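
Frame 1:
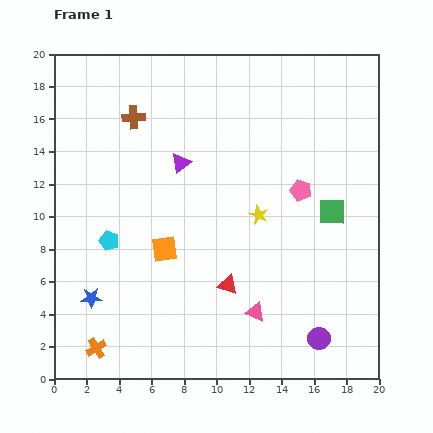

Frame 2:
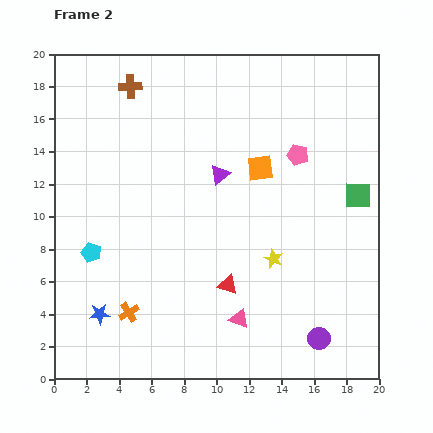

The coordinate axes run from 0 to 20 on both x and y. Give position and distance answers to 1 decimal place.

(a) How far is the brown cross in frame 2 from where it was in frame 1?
1.9

The brown cross moved from (4.9, 16.1) to (4.7, 18.0), a distance of √(0.2² + 1.9²) ≈ 1.9.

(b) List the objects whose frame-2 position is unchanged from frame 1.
the purple circle, the red triangle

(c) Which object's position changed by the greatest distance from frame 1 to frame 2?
the orange square

(moved 7.7; next 3.0)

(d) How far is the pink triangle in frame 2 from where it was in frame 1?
1.1

The pink triangle moved from (12.4, 4.1) to (11.4, 3.7), a distance of √(1.0² + 0.4²) ≈ 1.1.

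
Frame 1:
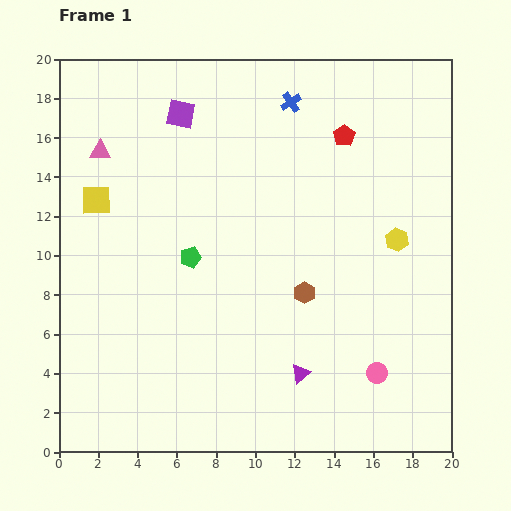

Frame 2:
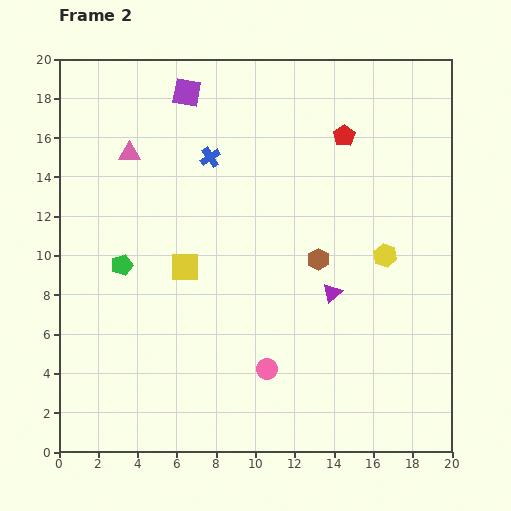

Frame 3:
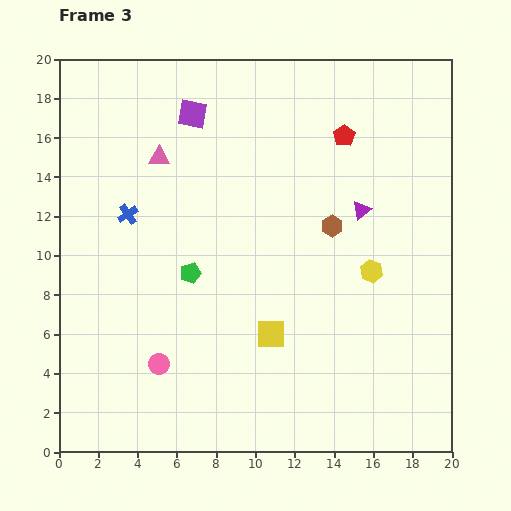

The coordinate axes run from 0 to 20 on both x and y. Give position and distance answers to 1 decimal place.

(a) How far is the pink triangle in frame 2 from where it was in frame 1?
1.5

The pink triangle moved from (2.1, 15.3) to (3.6, 15.2), a distance of √(1.5² + 0.1²) ≈ 1.5.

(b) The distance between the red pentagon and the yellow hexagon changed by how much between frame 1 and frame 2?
+0.6

Distance in frame 1: 5.9. Distance in frame 2: 6.5.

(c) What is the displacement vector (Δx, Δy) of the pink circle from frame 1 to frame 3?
(-11.1, 0.5)

The pink circle was at (16.2, 4.0) in frame 1 and (5.1, 4.5) in frame 3.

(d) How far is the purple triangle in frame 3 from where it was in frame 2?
4.5

The purple triangle moved from (13.9, 8.1) to (15.4, 12.3), a distance of √(1.5² + 4.2²) ≈ 4.5.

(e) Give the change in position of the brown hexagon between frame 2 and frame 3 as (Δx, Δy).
(0.7, 1.7)

The brown hexagon was at (13.2, 9.8) in frame 2 and (13.9, 11.5) in frame 3.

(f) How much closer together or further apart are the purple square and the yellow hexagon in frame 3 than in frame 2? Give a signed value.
-1.0

Distance in frame 2: 13.1. Distance in frame 3: 12.1.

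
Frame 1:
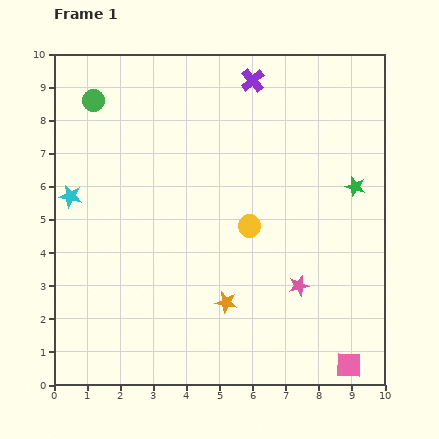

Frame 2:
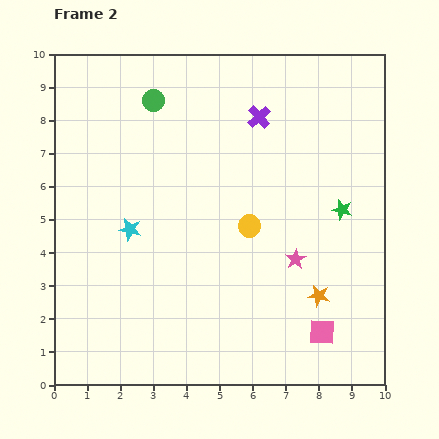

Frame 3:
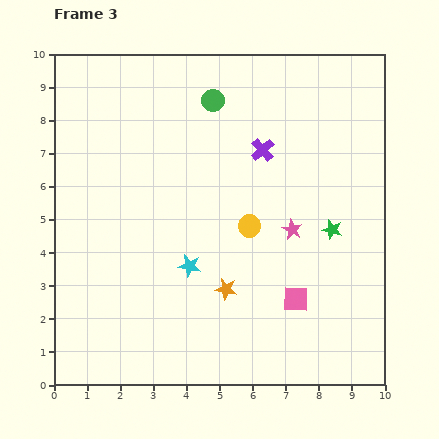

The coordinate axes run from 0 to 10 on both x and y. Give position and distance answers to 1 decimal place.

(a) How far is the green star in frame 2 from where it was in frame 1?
0.8

The green star moved from (9.1, 6.0) to (8.7, 5.3), a distance of √(0.4² + 0.7²) ≈ 0.8.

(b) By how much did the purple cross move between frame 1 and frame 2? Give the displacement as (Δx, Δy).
(0.2, -1.1)

The purple cross was at (6.0, 9.2) in frame 1 and (6.2, 8.1) in frame 2.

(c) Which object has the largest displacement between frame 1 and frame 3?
the cyan star

(moved 4.2; next 3.6)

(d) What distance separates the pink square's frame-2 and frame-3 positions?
1.3

The pink square moved from (8.1, 1.6) to (7.3, 2.6), a distance of √(0.8² + 1.0²) ≈ 1.3.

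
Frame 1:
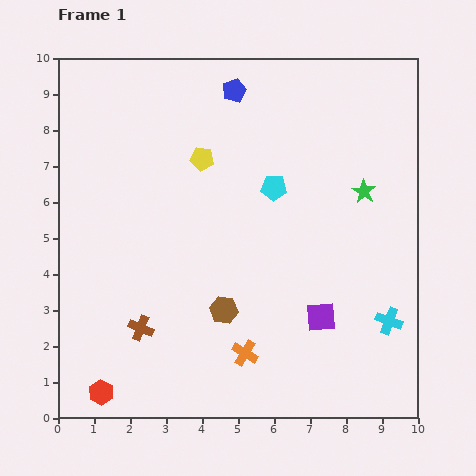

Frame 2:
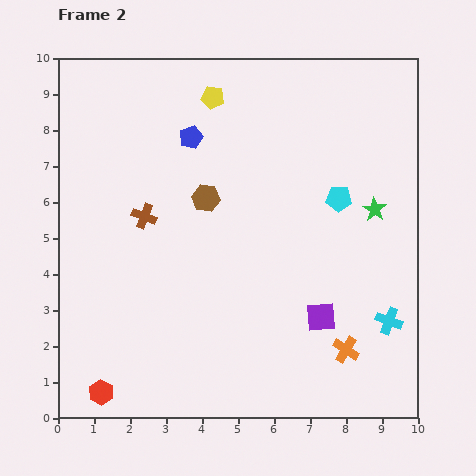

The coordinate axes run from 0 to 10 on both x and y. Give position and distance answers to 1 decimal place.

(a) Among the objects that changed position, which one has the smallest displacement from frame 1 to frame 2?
the green star

(moved 0.6)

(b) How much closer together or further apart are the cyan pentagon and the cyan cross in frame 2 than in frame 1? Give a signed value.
-1.2

Distance in frame 1: 4.9. Distance in frame 2: 3.7.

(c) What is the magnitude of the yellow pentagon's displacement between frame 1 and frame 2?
1.7

The yellow pentagon moved from (4.0, 7.2) to (4.3, 8.9), a distance of √(0.3² + 1.7²) ≈ 1.7.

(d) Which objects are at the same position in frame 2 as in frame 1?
the cyan cross, the red hexagon, the purple square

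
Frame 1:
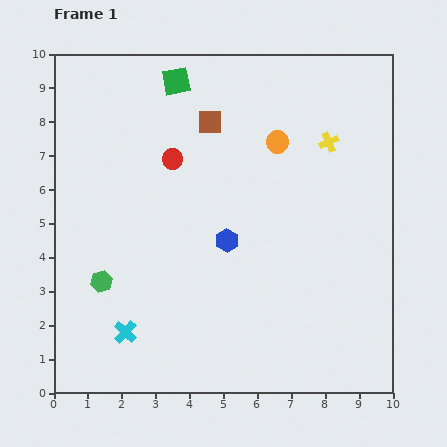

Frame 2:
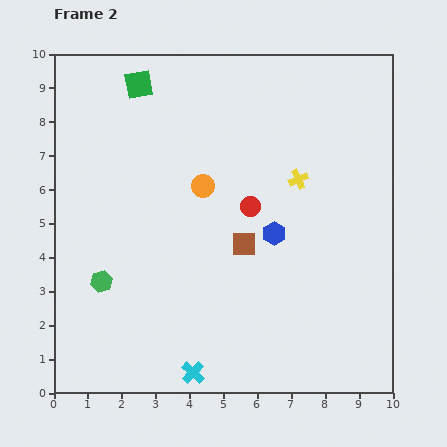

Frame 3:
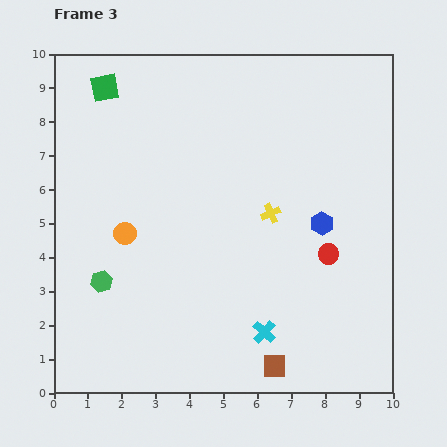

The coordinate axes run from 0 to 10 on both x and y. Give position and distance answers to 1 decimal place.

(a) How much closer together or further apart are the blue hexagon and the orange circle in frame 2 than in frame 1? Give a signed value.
-0.8

Distance in frame 1: 3.3. Distance in frame 2: 2.5.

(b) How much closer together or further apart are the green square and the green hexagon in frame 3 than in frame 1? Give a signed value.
-0.6

Distance in frame 1: 6.3. Distance in frame 3: 5.7.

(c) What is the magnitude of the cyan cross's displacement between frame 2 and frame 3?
2.4

The cyan cross moved from (4.1, 0.6) to (6.2, 1.8), a distance of √(2.1² + 1.2²) ≈ 2.4.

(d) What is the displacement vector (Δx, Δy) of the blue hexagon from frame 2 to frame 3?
(1.4, 0.3)

The blue hexagon was at (6.5, 4.7) in frame 2 and (7.9, 5.0) in frame 3.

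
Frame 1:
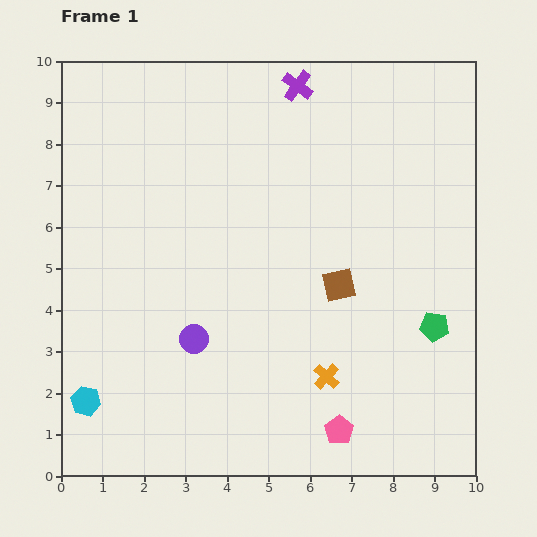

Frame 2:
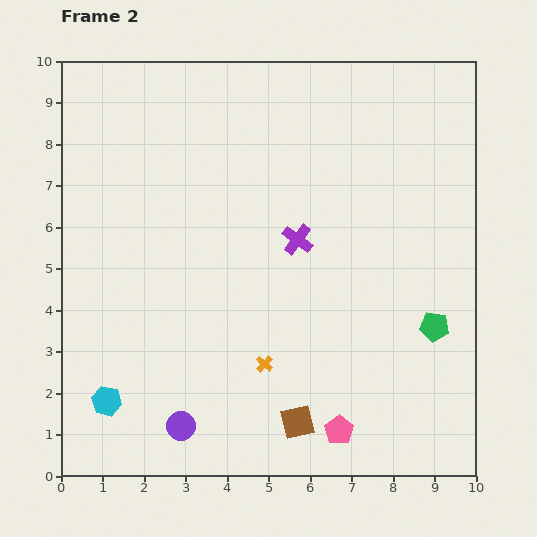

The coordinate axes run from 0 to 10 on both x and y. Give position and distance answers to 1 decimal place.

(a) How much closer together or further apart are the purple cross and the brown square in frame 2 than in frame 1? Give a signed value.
-0.5

Distance in frame 1: 4.9. Distance in frame 2: 4.4.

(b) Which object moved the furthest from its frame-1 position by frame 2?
the purple cross

(moved 3.7; next 3.4)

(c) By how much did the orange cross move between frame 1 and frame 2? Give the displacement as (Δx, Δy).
(-1.5, 0.3)

The orange cross was at (6.4, 2.4) in frame 1 and (4.9, 2.7) in frame 2.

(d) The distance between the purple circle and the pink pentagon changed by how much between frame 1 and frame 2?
-0.3

Distance in frame 1: 4.1. Distance in frame 2: 3.8.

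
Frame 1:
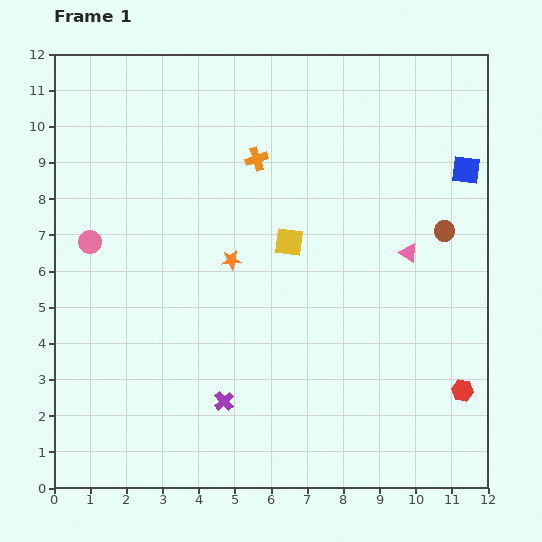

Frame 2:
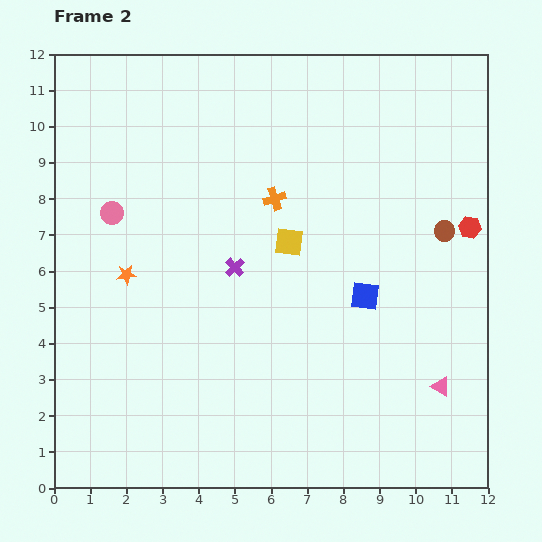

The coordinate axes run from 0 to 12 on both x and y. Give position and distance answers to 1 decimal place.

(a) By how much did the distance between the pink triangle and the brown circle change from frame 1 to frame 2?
+3.1

Distance in frame 1: 1.2. Distance in frame 2: 4.3.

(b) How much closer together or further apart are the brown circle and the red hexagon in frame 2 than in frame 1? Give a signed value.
-3.7

Distance in frame 1: 4.4. Distance in frame 2: 0.7.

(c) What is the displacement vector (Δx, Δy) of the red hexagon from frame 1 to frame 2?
(0.2, 4.5)

The red hexagon was at (11.3, 2.7) in frame 1 and (11.5, 7.2) in frame 2.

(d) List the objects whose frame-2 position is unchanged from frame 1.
the brown circle, the yellow square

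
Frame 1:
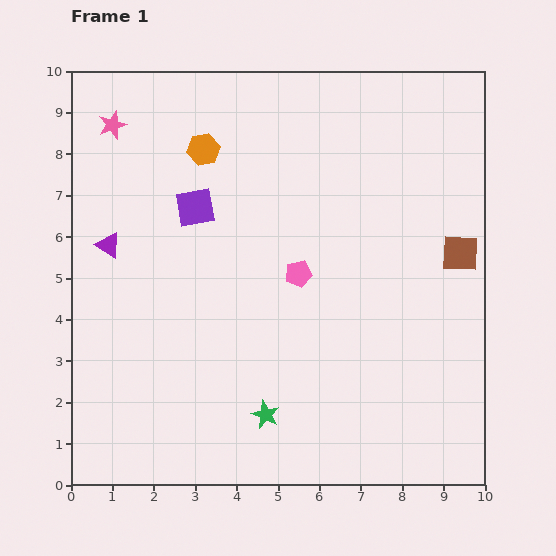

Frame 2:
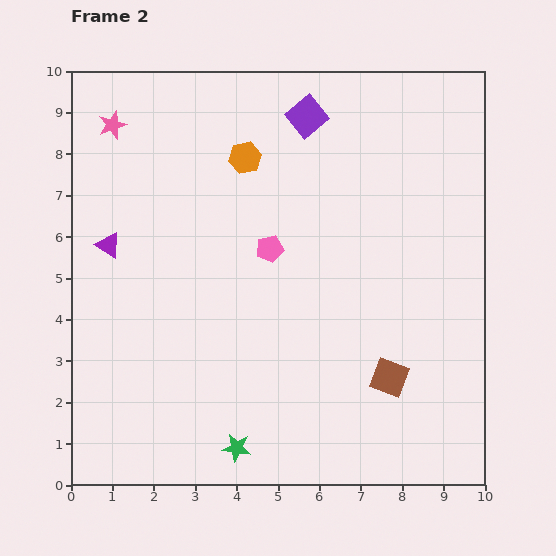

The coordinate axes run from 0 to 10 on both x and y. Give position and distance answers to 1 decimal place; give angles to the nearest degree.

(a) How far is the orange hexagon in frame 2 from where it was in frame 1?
1.0

The orange hexagon moved from (3.2, 8.1) to (4.2, 7.9), a distance of √(1.0² + 0.2²) ≈ 1.0.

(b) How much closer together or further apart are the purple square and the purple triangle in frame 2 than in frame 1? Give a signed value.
+3.4

Distance in frame 1: 2.3. Distance in frame 2: 5.7.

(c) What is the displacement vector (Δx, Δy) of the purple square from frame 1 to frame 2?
(2.7, 2.2)

The purple square was at (3.0, 6.7) in frame 1 and (5.7, 8.9) in frame 2.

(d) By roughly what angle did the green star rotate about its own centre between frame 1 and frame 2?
16° counter-clockwise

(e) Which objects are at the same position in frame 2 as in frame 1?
the purple triangle, the pink star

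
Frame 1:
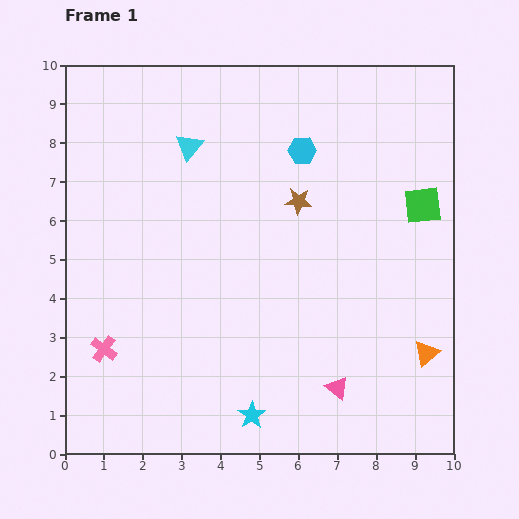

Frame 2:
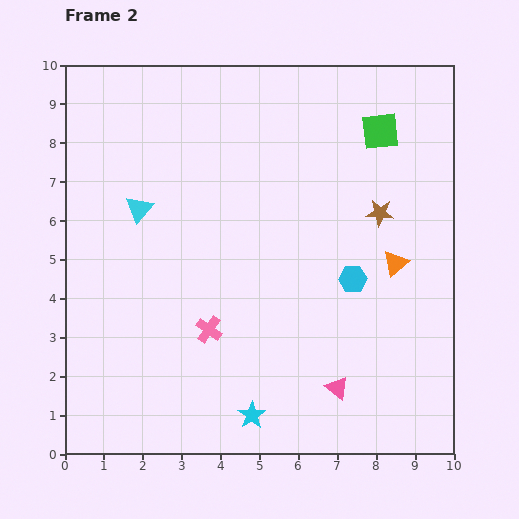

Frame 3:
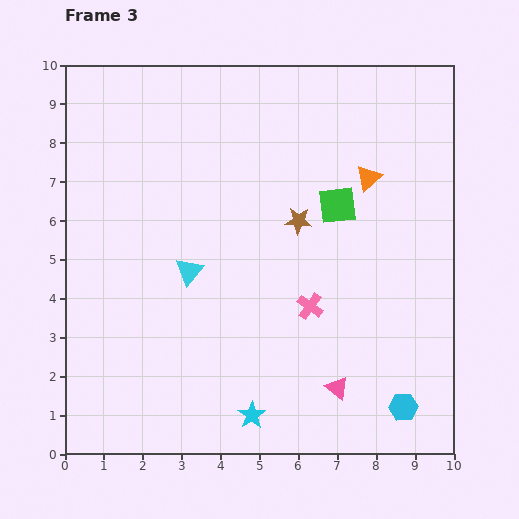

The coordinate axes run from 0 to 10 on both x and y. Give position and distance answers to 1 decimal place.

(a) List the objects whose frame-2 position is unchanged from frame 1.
the cyan star, the pink triangle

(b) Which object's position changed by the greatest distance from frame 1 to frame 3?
the cyan hexagon

(moved 7.1; next 5.4)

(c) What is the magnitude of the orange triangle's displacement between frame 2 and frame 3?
2.3

The orange triangle moved from (8.5, 4.9) to (7.8, 7.1), a distance of √(0.7² + 2.2²) ≈ 2.3.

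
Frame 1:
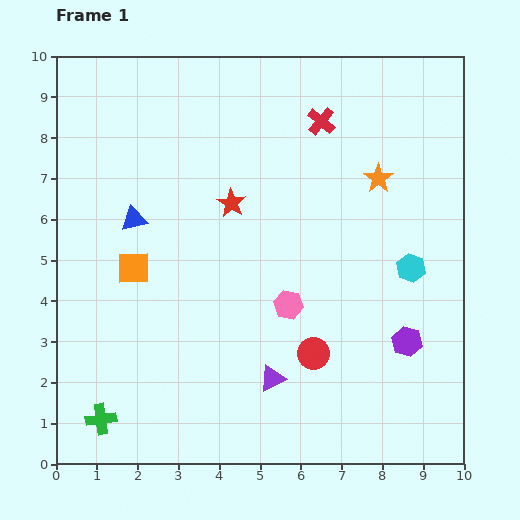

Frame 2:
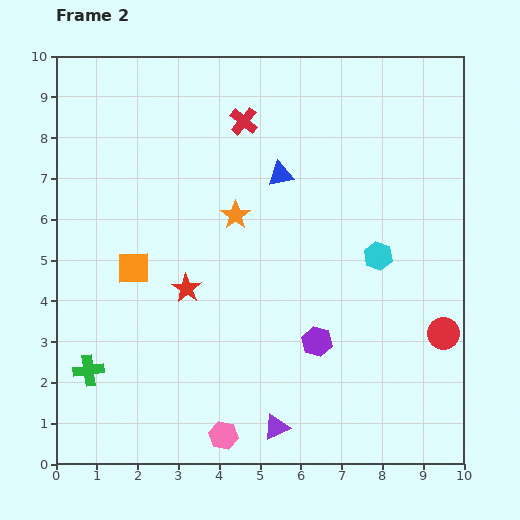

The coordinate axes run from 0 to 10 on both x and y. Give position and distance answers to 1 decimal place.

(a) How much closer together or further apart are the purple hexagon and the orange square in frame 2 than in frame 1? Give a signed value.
-2.1

Distance in frame 1: 6.9. Distance in frame 2: 4.8.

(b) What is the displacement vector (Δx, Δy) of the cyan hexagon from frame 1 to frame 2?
(-0.8, 0.3)

The cyan hexagon was at (8.7, 4.8) in frame 1 and (7.9, 5.1) in frame 2.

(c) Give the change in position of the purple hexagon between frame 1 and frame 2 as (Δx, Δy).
(-2.2, 0.0)

The purple hexagon was at (8.6, 3.0) in frame 1 and (6.4, 3.0) in frame 2.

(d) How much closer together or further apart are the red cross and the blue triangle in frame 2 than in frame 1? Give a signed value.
-3.6

Distance in frame 1: 5.2. Distance in frame 2: 1.6.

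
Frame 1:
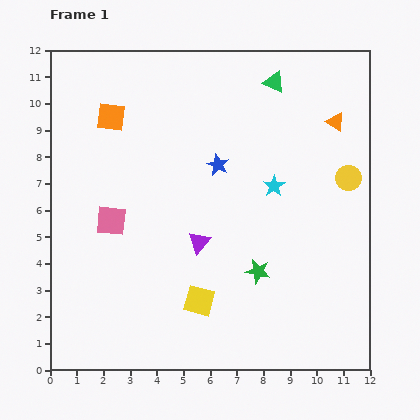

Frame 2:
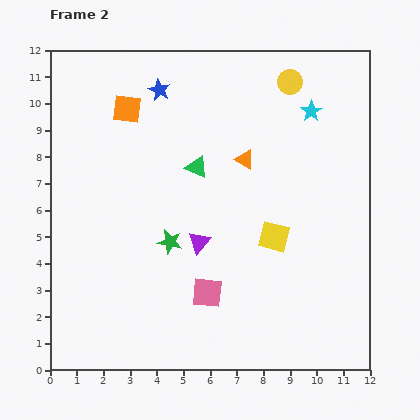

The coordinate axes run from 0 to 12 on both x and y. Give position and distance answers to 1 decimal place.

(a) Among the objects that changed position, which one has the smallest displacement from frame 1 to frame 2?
the orange square

(moved 0.7)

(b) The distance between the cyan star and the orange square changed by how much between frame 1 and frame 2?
+0.3

Distance in frame 1: 6.6. Distance in frame 2: 6.9.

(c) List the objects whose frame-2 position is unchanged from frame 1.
the purple triangle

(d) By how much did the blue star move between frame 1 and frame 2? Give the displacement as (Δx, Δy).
(-2.2, 2.8)

The blue star was at (6.3, 7.7) in frame 1 and (4.1, 10.5) in frame 2.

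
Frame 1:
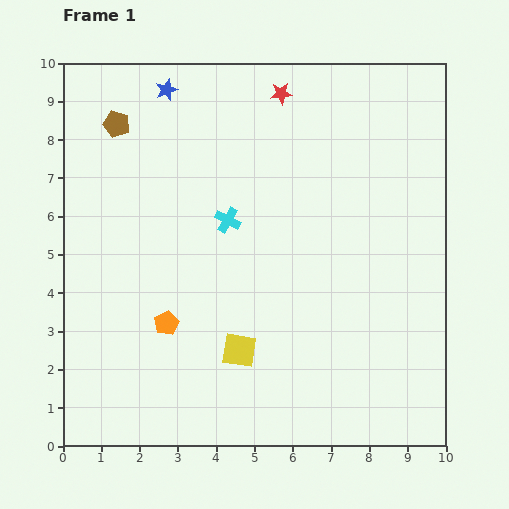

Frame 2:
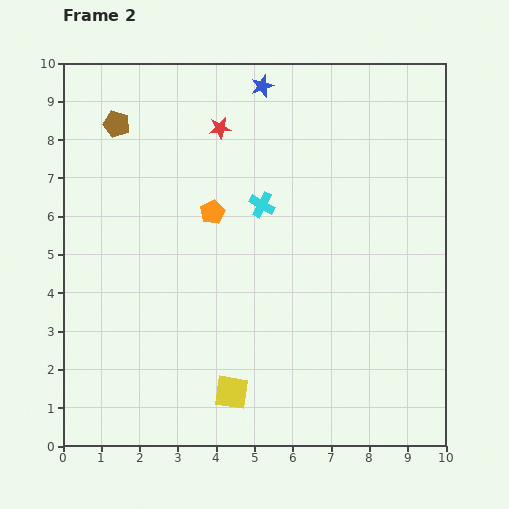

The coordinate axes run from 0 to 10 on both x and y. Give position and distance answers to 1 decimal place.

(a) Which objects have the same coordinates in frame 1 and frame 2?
the brown pentagon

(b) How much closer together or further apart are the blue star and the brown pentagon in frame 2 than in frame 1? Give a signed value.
+2.3

Distance in frame 1: 1.6. Distance in frame 2: 3.9.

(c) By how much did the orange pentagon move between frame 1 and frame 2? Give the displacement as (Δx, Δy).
(1.2, 2.9)

The orange pentagon was at (2.7, 3.2) in frame 1 and (3.9, 6.1) in frame 2.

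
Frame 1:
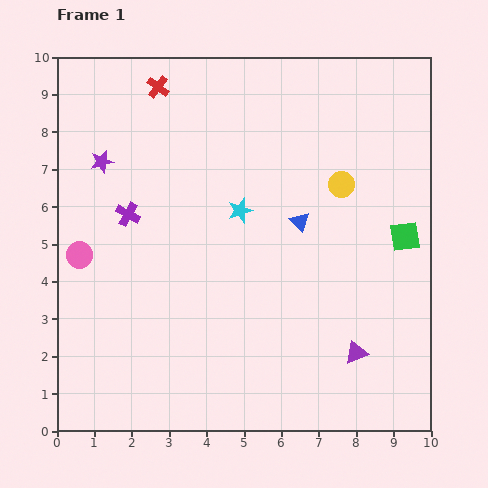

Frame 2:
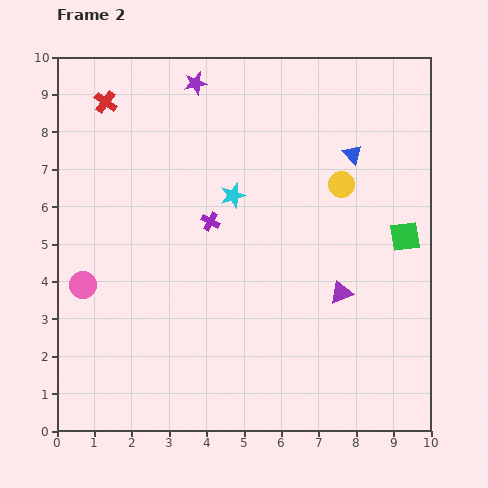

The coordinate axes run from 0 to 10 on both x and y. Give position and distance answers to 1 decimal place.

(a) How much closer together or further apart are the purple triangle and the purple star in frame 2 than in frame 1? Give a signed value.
-1.7

Distance in frame 1: 8.5. Distance in frame 2: 6.8.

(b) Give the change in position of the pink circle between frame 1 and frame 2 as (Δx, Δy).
(0.1, -0.8)

The pink circle was at (0.6, 4.7) in frame 1 and (0.7, 3.9) in frame 2.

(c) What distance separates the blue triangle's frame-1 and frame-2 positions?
2.3

The blue triangle moved from (6.5, 5.6) to (7.9, 7.4), a distance of √(1.4² + 1.8²) ≈ 2.3.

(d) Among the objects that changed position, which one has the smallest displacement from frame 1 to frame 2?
the cyan star

(moved 0.4)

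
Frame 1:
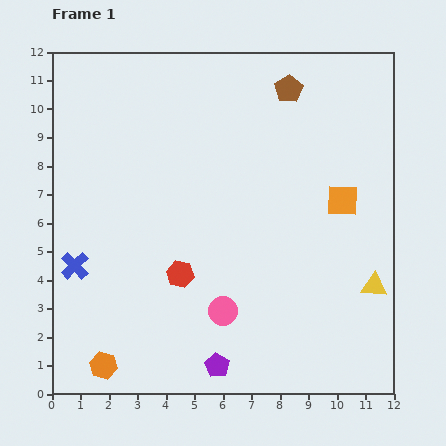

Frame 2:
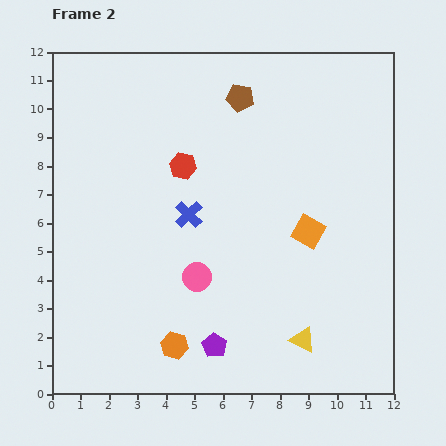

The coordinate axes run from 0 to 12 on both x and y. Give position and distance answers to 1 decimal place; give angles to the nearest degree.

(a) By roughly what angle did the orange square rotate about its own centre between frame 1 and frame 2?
28° clockwise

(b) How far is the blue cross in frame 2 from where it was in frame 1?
4.4

The blue cross moved from (0.8, 4.5) to (4.8, 6.3), a distance of √(4.0² + 1.8²) ≈ 4.4.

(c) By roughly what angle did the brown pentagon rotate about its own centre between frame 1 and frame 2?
30° counter-clockwise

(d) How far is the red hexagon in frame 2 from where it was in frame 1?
3.8

The red hexagon moved from (4.5, 4.2) to (4.6, 8.0), a distance of √(0.1² + 3.8²) ≈ 3.8.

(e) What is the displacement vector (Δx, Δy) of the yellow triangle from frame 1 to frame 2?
(-2.5, -1.9)

The yellow triangle was at (11.3, 3.8) in frame 1 and (8.8, 1.9) in frame 2.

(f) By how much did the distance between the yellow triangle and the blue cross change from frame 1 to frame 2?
-4.6

Distance in frame 1: 10.5. Distance in frame 2: 5.9.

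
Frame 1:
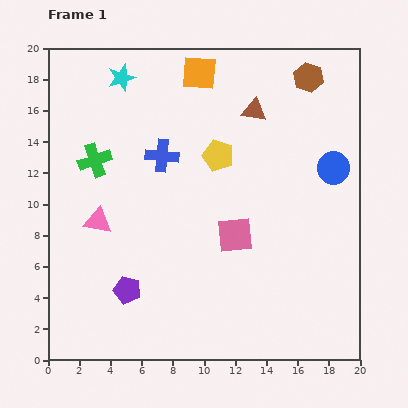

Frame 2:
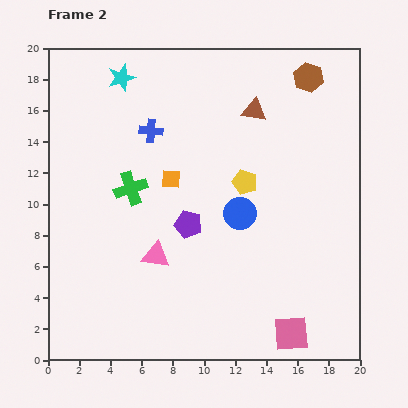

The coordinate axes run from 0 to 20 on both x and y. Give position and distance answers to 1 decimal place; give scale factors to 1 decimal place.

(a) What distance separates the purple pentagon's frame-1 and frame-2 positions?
5.7

The purple pentagon moved from (5.1, 4.5) to (9.0, 8.7), a distance of √(3.9² + 4.2²) ≈ 5.7.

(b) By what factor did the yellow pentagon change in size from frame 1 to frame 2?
0.8×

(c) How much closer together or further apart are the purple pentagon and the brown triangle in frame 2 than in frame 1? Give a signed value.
-5.7

Distance in frame 1: 14.1. Distance in frame 2: 8.4.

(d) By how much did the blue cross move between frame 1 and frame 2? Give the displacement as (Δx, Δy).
(-0.7, 1.6)

The blue cross was at (7.3, 13.1) in frame 1 and (6.6, 14.7) in frame 2.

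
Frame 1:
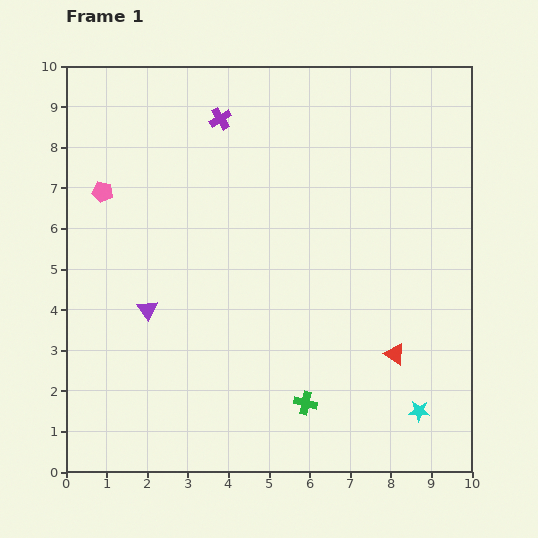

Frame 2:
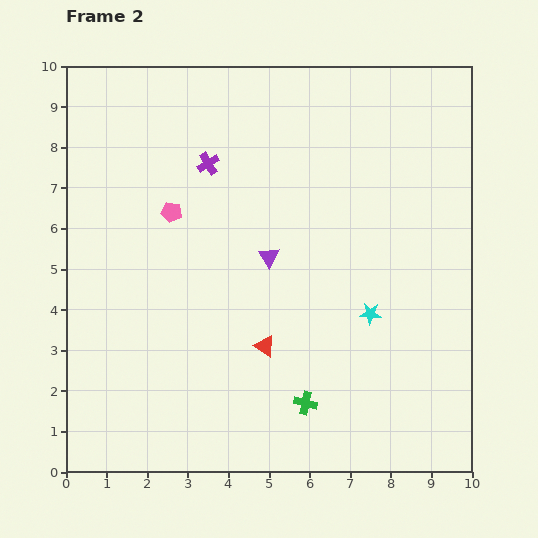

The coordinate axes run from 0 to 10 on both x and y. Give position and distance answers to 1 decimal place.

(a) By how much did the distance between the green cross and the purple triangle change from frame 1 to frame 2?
-0.8

Distance in frame 1: 4.5. Distance in frame 2: 3.7.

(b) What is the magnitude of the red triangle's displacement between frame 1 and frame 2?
3.2

The red triangle moved from (8.1, 2.9) to (4.9, 3.1), a distance of √(3.2² + 0.2²) ≈ 3.2.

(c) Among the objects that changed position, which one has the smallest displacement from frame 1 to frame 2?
the purple cross

(moved 1.1)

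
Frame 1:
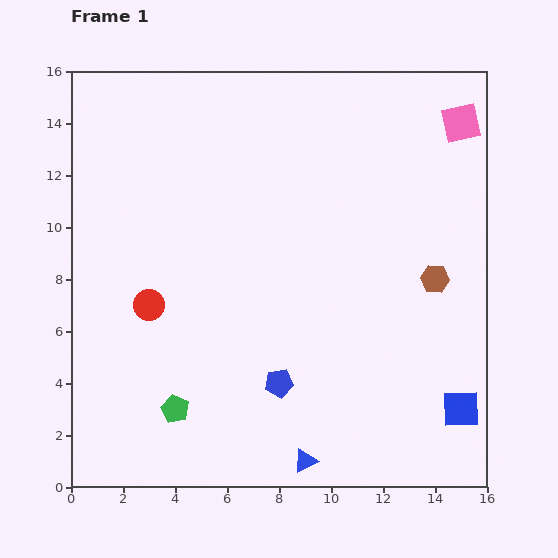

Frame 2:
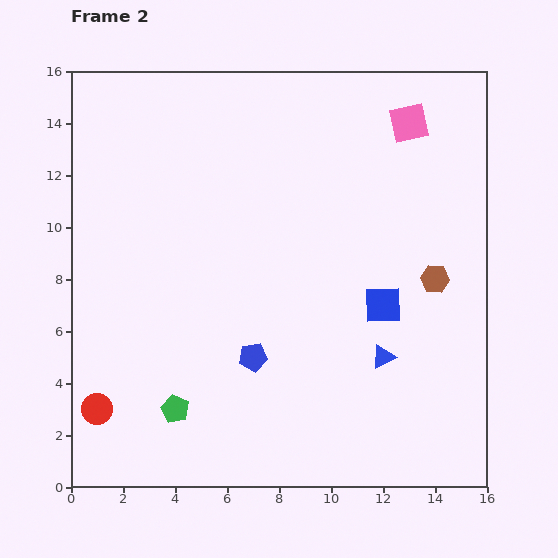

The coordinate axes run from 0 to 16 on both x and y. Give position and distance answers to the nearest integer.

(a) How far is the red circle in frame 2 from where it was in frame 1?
4

The red circle moved from (3, 7) to (1, 3), a distance of √(2² + 4²) ≈ 4.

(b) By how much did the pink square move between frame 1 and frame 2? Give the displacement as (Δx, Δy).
(-2, 0)

The pink square was at (15, 14) in frame 1 and (13, 14) in frame 2.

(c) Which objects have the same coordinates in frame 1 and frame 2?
the brown hexagon, the green pentagon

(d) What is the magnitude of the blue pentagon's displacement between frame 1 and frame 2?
1

The blue pentagon moved from (8, 4) to (7, 5), a distance of √(1² + 1²) ≈ 1.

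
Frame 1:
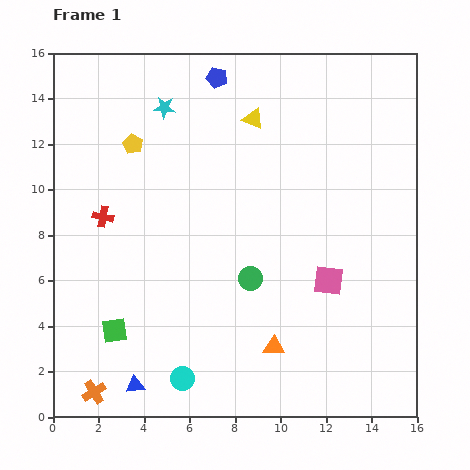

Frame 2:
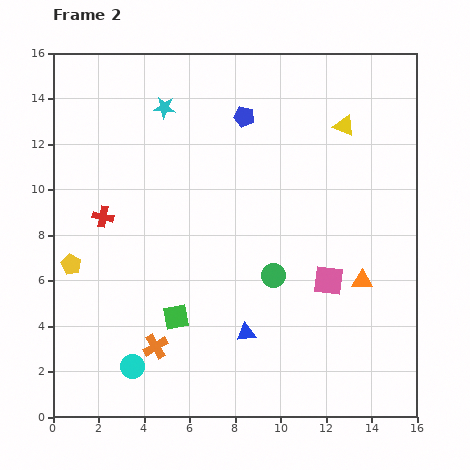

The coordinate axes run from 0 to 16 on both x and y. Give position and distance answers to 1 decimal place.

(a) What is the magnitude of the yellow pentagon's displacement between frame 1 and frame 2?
5.9

The yellow pentagon moved from (3.5, 12.0) to (0.8, 6.7), a distance of √(2.7² + 5.3²) ≈ 5.9.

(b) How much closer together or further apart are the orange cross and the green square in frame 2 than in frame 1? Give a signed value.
-1.2

Distance in frame 1: 2.8. Distance in frame 2: 1.6.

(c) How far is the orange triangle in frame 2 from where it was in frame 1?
4.9

The orange triangle moved from (9.7, 3.1) to (13.6, 6.0), a distance of √(3.9² + 2.9²) ≈ 4.9.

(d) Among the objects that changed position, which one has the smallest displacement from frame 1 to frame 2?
the green circle

(moved 1.0)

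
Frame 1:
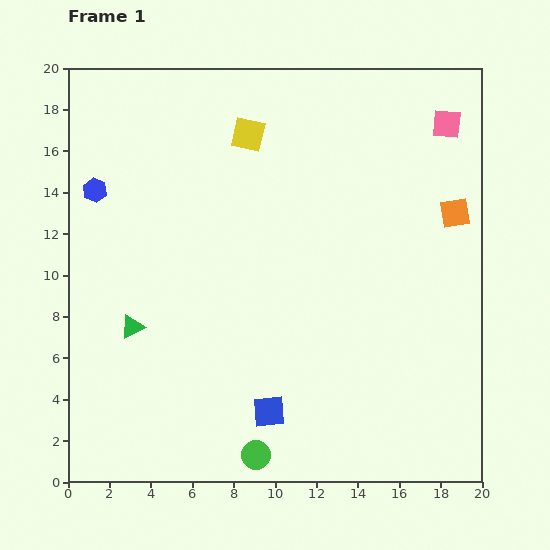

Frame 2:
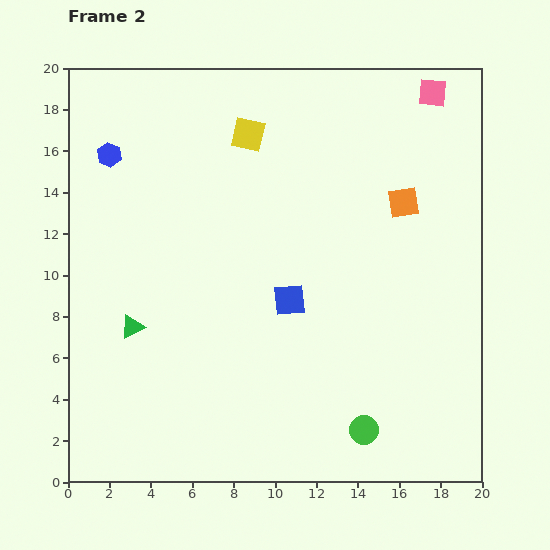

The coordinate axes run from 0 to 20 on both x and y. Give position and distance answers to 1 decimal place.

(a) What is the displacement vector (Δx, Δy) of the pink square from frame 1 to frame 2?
(-0.7, 1.5)

The pink square was at (18.3, 17.3) in frame 1 and (17.6, 18.8) in frame 2.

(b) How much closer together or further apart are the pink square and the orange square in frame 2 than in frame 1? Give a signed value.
+1.2

Distance in frame 1: 4.3. Distance in frame 2: 5.5.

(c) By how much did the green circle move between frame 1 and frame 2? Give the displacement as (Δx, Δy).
(5.2, 1.2)

The green circle was at (9.1, 1.3) in frame 1 and (14.3, 2.5) in frame 2.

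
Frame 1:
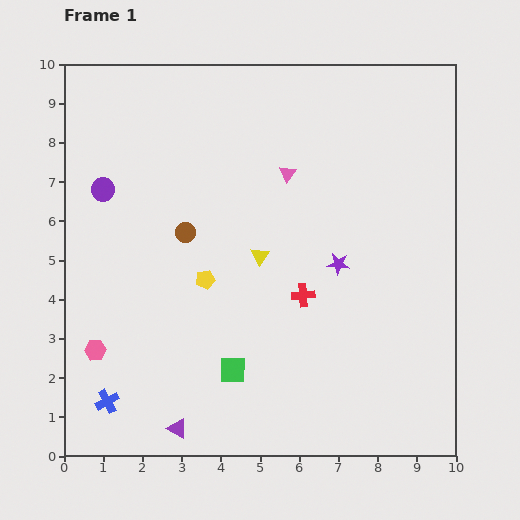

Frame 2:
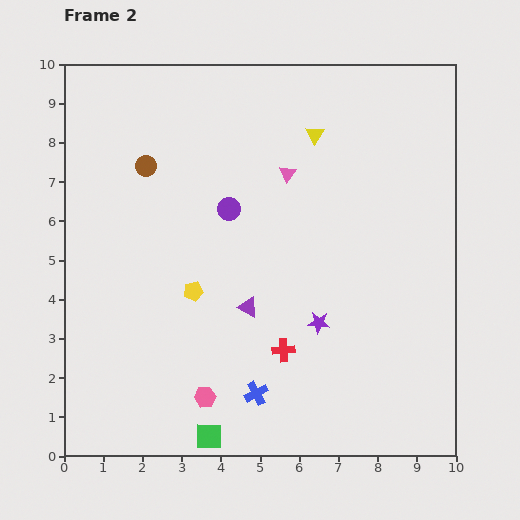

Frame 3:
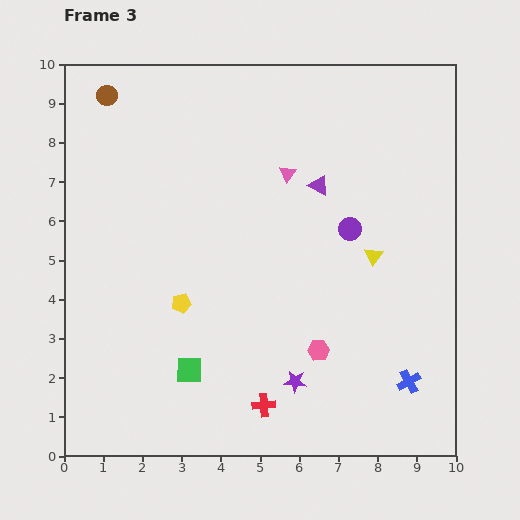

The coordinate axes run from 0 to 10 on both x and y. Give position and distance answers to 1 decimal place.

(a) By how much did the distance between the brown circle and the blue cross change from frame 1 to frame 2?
+1.7

Distance in frame 1: 4.7. Distance in frame 2: 6.4.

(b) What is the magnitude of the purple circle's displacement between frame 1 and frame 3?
6.4

The purple circle moved from (1.0, 6.8) to (7.3, 5.8), a distance of √(6.3² + 1.0²) ≈ 6.4.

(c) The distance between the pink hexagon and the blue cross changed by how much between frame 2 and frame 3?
+1.1

Distance in frame 2: 1.3. Distance in frame 3: 2.4.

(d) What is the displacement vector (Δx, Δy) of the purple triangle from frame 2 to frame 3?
(1.8, 3.1)

The purple triangle was at (4.7, 3.8) in frame 2 and (6.5, 6.9) in frame 3.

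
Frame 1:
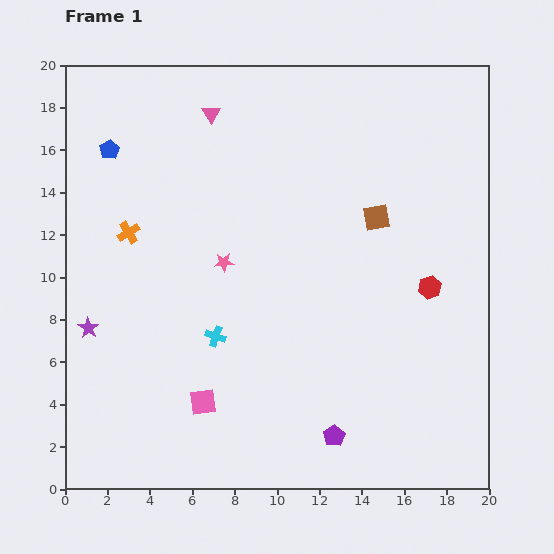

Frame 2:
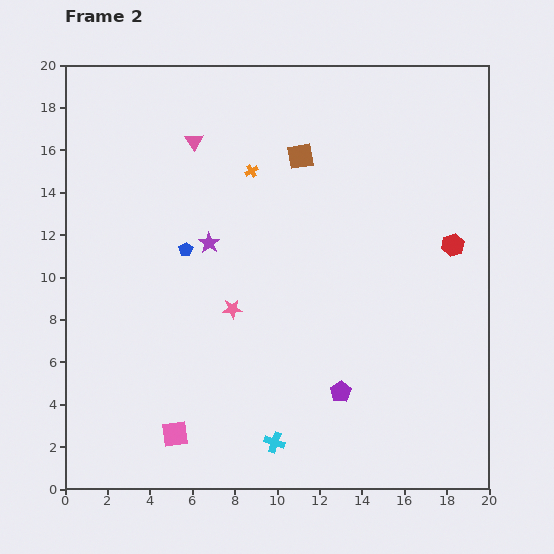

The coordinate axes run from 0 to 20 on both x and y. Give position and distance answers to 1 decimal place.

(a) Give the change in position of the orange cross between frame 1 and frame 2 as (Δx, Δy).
(5.8, 2.9)

The orange cross was at (3.0, 12.1) in frame 1 and (8.8, 15.0) in frame 2.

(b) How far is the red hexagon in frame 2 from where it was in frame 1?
2.3

The red hexagon moved from (17.2, 9.5) to (18.3, 11.5), a distance of √(1.1² + 2.0²) ≈ 2.3.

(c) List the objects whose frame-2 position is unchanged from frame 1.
none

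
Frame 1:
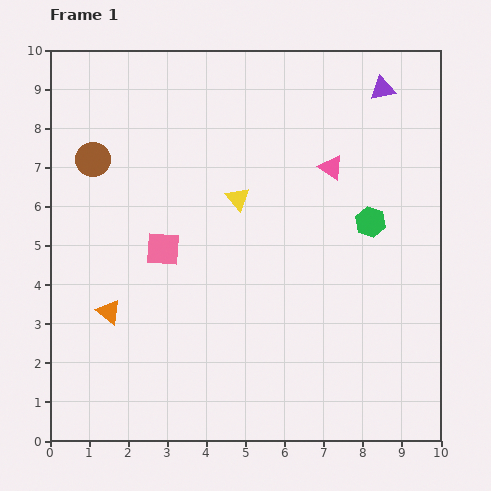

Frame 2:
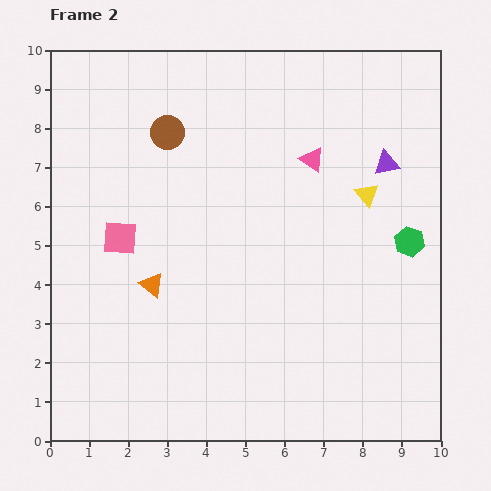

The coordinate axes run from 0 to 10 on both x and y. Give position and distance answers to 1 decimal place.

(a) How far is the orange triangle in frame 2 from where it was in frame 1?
1.3

The orange triangle moved from (1.5, 3.3) to (2.6, 4.0), a distance of √(1.1² + 0.7²) ≈ 1.3.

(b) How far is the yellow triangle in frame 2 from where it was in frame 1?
3.3

The yellow triangle moved from (4.8, 6.2) to (8.1, 6.3), a distance of √(3.3² + 0.1²) ≈ 3.3.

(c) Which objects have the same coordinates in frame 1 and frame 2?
none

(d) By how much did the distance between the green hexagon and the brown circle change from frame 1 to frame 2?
-0.5

Distance in frame 1: 7.3. Distance in frame 2: 6.8.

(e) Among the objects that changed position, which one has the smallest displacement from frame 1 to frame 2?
the pink triangle

(moved 0.5)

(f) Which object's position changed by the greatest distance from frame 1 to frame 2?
the yellow triangle

(moved 3.3; next 2.0)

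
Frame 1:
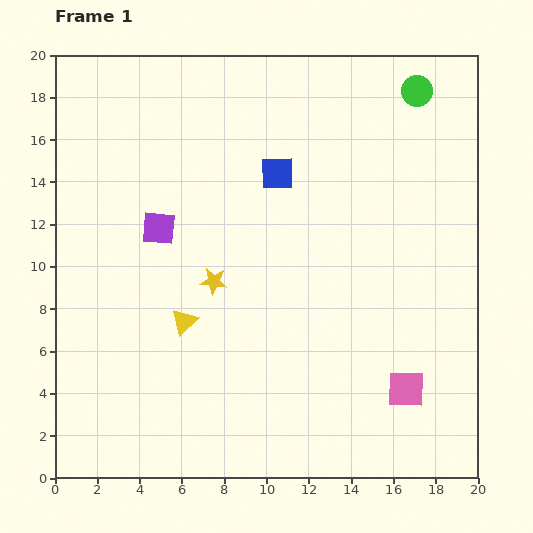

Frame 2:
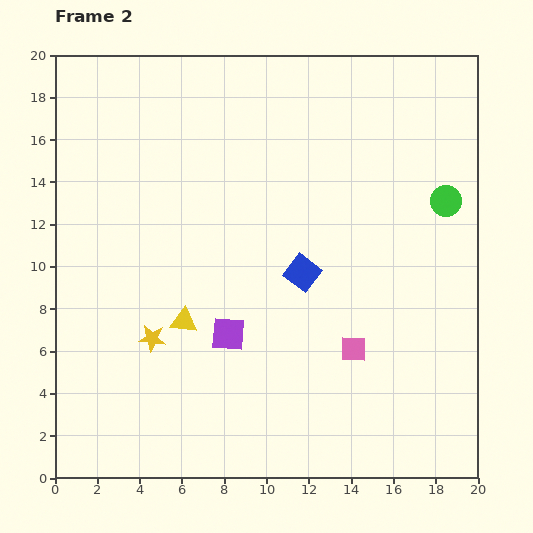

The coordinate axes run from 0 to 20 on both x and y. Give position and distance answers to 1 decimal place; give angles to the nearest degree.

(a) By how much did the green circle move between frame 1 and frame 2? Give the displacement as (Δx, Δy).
(1.4, -5.2)

The green circle was at (17.1, 18.3) in frame 1 and (18.5, 13.1) in frame 2.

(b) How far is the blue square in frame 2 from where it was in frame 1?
4.9

The blue square moved from (10.5, 14.4) to (11.7, 9.7), a distance of √(1.2² + 4.7²) ≈ 4.9.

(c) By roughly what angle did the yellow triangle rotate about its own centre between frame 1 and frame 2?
50° clockwise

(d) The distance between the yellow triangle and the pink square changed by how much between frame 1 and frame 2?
-2.9

Distance in frame 1: 11.0. Distance in frame 2: 8.1.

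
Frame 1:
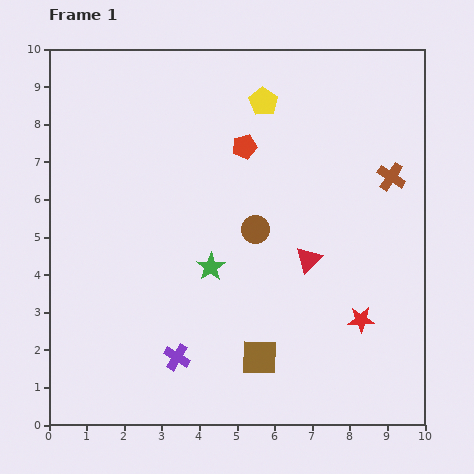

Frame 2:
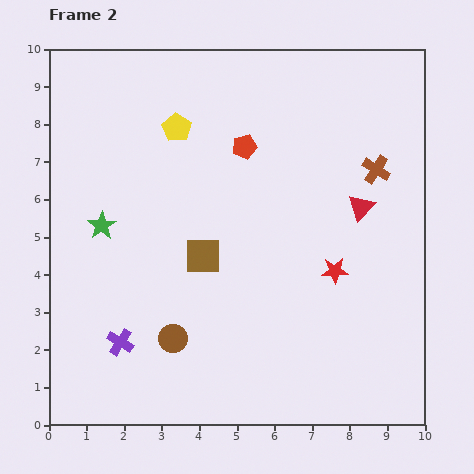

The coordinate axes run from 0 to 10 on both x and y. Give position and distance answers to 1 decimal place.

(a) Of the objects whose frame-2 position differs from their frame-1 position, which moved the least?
the brown cross

(moved 0.4)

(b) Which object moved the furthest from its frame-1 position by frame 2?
the brown circle

(moved 3.6; next 3.1)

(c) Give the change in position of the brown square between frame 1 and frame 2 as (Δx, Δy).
(-1.5, 2.7)

The brown square was at (5.6, 1.8) in frame 1 and (4.1, 4.5) in frame 2.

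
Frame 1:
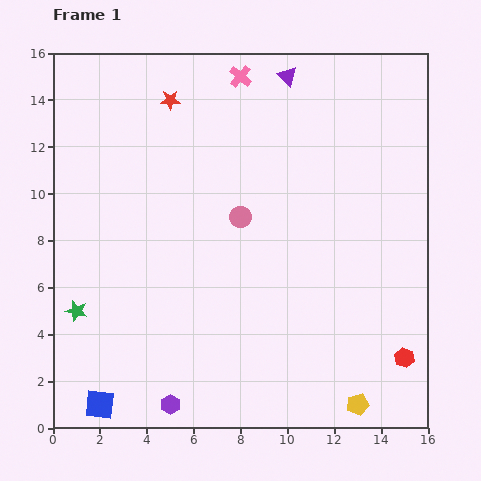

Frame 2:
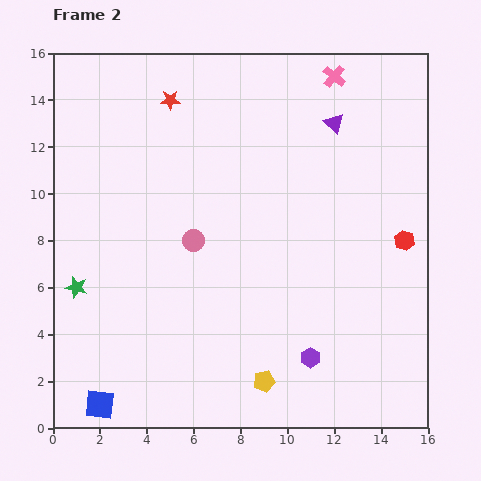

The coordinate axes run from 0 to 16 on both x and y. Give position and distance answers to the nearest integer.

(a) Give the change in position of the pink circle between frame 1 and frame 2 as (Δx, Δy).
(-2, -1)

The pink circle was at (8, 9) in frame 1 and (6, 8) in frame 2.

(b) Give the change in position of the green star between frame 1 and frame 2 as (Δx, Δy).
(0, 1)

The green star was at (1, 5) in frame 1 and (1, 6) in frame 2.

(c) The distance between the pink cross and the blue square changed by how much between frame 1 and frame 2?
+2

Distance in frame 1: 15. Distance in frame 2: 17.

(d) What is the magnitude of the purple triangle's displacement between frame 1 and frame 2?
3

The purple triangle moved from (10, 15) to (12, 13), a distance of √(2² + 2²) ≈ 3.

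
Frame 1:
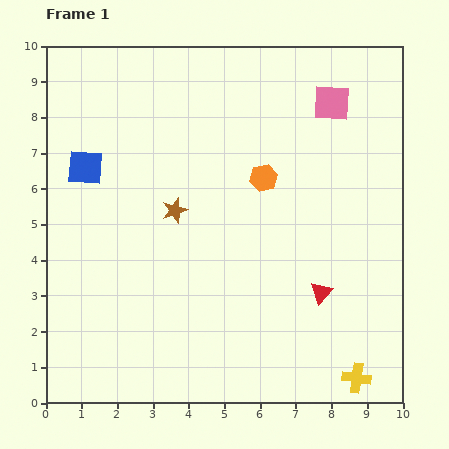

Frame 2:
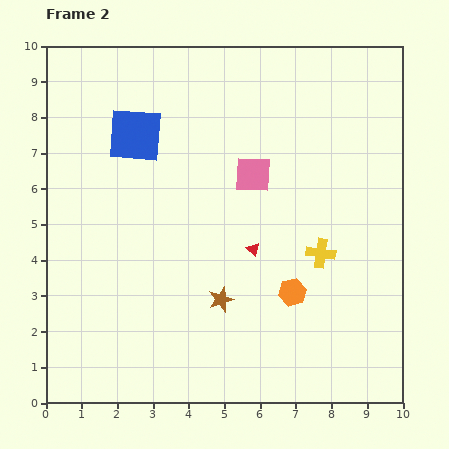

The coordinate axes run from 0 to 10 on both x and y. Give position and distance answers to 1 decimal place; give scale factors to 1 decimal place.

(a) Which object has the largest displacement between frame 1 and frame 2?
the yellow cross

(moved 3.6; next 3.3)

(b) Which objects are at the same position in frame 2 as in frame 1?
none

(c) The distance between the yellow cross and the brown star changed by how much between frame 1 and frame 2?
-3.8

Distance in frame 1: 6.9. Distance in frame 2: 3.1.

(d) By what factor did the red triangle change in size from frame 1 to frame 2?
0.6×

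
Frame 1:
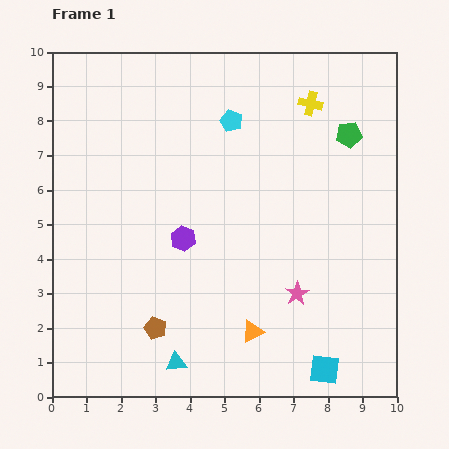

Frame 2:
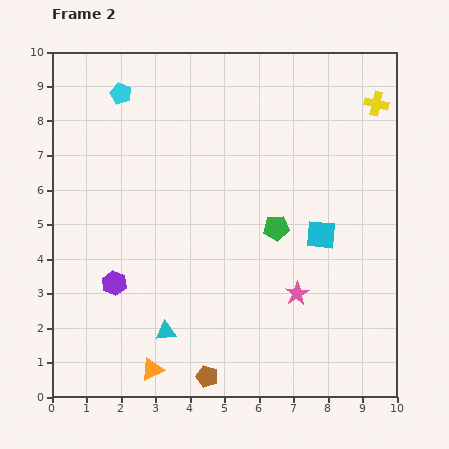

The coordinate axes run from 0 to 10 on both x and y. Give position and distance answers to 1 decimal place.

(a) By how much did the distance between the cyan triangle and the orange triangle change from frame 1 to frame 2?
-1.2

Distance in frame 1: 2.4. Distance in frame 2: 1.2.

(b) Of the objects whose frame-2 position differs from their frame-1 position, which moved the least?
the cyan triangle

(moved 0.9)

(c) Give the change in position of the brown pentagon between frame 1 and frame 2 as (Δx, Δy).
(1.5, -1.4)

The brown pentagon was at (3.0, 2.0) in frame 1 and (4.5, 0.6) in frame 2.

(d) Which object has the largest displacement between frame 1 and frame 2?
the cyan square

(moved 3.9; next 3.4)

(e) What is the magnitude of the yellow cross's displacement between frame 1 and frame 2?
1.9

The yellow cross moved from (7.5, 8.5) to (9.4, 8.5), a distance of √(1.9² + 0.0²) ≈ 1.9.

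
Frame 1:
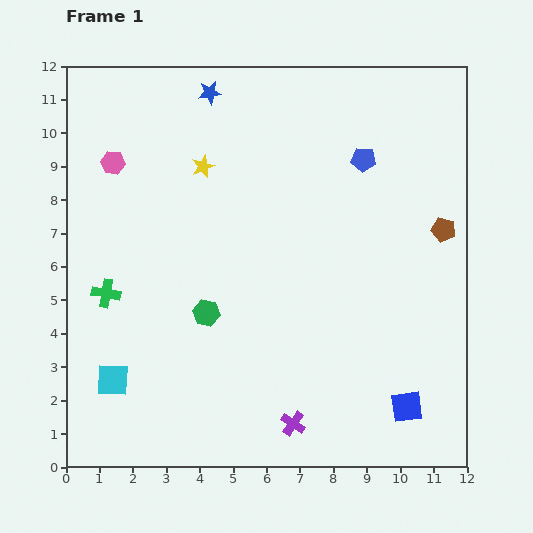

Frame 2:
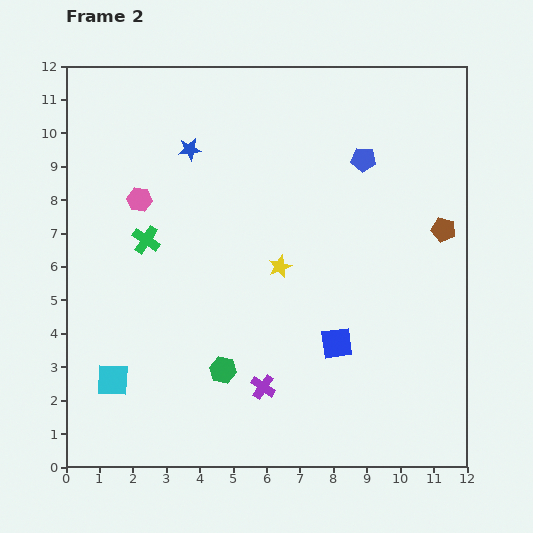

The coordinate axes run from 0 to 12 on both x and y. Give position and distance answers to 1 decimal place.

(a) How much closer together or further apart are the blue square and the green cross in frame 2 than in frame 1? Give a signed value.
-3.1

Distance in frame 1: 9.6. Distance in frame 2: 6.5.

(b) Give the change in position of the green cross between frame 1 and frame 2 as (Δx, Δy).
(1.2, 1.6)

The green cross was at (1.2, 5.2) in frame 1 and (2.4, 6.8) in frame 2.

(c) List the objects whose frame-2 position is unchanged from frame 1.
the brown pentagon, the blue pentagon, the cyan square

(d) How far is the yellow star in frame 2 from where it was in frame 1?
3.8

The yellow star moved from (4.1, 9.0) to (6.4, 6.0), a distance of √(2.3² + 3.0²) ≈ 3.8.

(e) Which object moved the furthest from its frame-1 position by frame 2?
the yellow star

(moved 3.8; next 2.8)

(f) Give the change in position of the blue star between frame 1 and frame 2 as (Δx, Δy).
(-0.6, -1.7)

The blue star was at (4.3, 11.2) in frame 1 and (3.7, 9.5) in frame 2.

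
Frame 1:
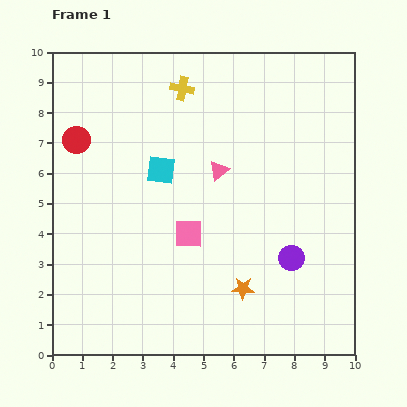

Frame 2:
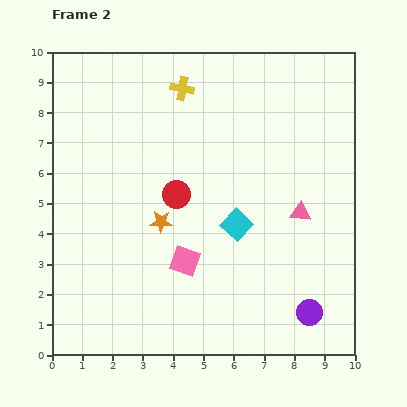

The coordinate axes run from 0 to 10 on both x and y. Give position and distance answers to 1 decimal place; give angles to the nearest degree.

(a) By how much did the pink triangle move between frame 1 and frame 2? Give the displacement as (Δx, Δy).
(2.7, -1.4)

The pink triangle was at (5.5, 6.1) in frame 1 and (8.2, 4.7) in frame 2.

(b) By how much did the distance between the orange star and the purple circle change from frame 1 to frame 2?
+3.8

Distance in frame 1: 1.9. Distance in frame 2: 5.7.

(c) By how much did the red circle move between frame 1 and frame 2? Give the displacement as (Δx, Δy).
(3.3, -1.8)

The red circle was at (0.8, 7.1) in frame 1 and (4.1, 5.3) in frame 2.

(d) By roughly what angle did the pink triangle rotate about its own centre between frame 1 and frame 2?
43° clockwise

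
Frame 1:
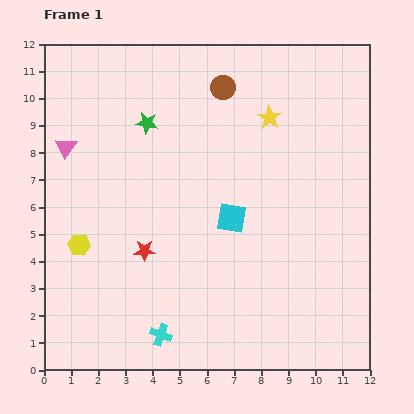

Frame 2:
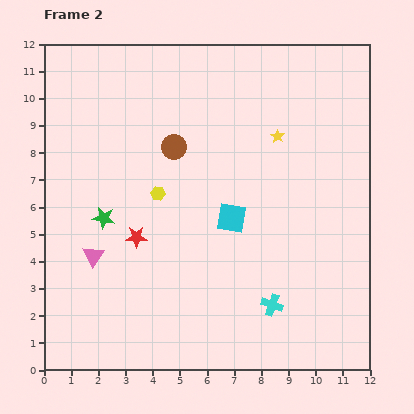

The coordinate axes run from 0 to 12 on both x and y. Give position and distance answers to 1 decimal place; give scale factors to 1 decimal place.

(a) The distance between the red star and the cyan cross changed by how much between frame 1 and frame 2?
+2.4

Distance in frame 1: 3.2. Distance in frame 2: 5.6.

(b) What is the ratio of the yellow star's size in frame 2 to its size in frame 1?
0.6×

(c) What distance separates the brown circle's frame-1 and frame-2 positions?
2.8

The brown circle moved from (6.6, 10.4) to (4.8, 8.2), a distance of √(1.8² + 2.2²) ≈ 2.8.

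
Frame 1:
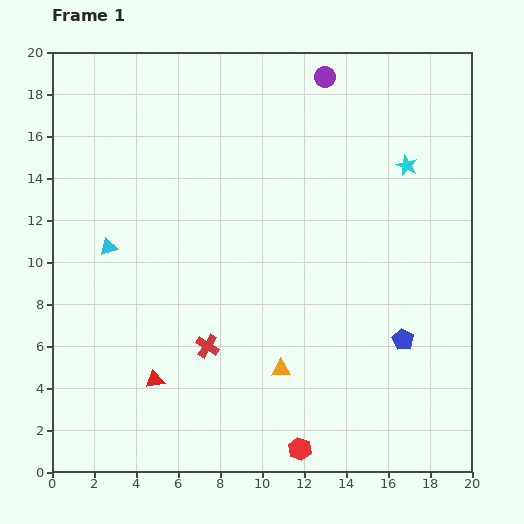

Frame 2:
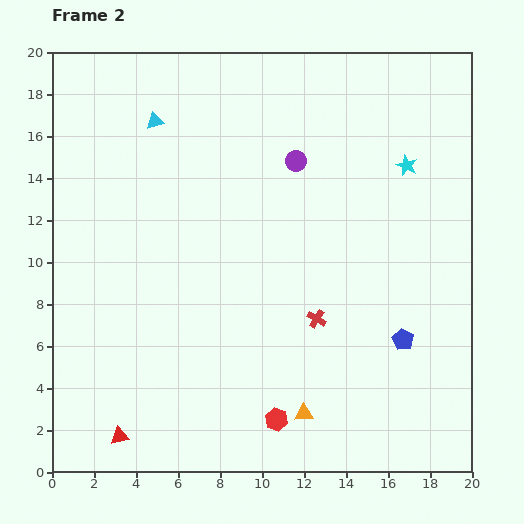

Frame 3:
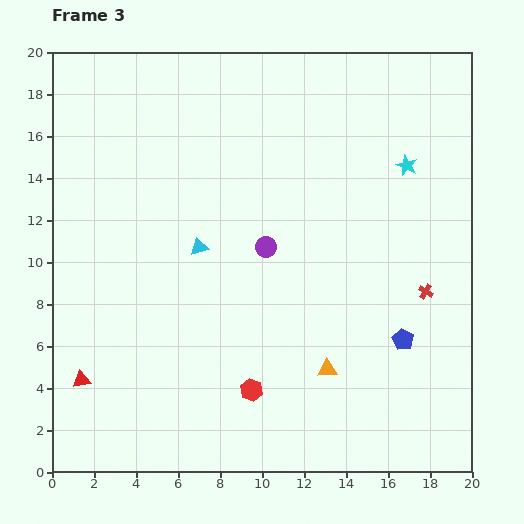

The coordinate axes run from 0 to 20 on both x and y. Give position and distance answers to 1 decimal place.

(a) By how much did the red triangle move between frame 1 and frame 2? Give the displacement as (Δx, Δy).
(-1.7, -2.7)

The red triangle was at (4.9, 4.4) in frame 1 and (3.2, 1.7) in frame 2.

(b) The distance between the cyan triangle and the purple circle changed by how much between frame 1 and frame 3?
-9.9

Distance in frame 1: 13.1. Distance in frame 3: 3.2.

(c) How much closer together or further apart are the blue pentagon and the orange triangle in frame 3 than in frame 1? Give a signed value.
-2.1

Distance in frame 1: 6.0. Distance in frame 3: 3.9.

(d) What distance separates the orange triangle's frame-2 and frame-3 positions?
2.4

The orange triangle moved from (12.0, 2.8) to (13.1, 4.9), a distance of √(1.1² + 2.1²) ≈ 2.4.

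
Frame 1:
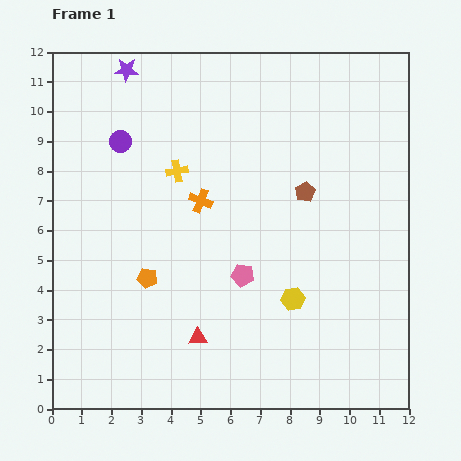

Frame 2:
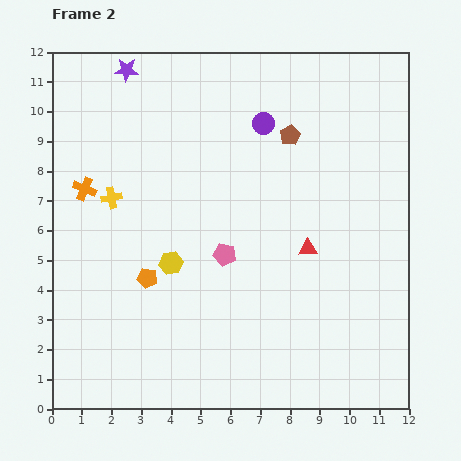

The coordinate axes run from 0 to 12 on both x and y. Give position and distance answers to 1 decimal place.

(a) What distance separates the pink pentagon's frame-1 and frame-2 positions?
0.9

The pink pentagon moved from (6.4, 4.5) to (5.8, 5.2), a distance of √(0.6² + 0.7²) ≈ 0.9.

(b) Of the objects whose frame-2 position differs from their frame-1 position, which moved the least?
the pink pentagon

(moved 0.9)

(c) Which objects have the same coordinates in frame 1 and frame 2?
the purple star, the orange pentagon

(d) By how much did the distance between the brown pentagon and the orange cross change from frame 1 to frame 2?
+3.6

Distance in frame 1: 3.5. Distance in frame 2: 7.1.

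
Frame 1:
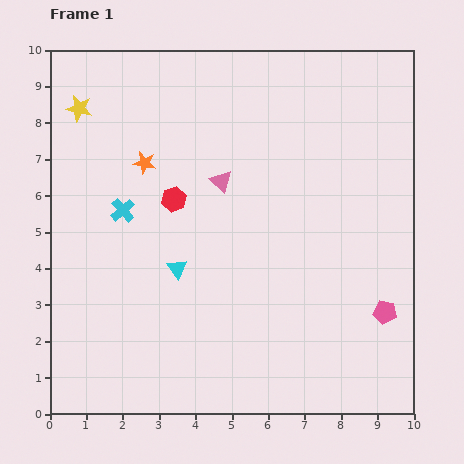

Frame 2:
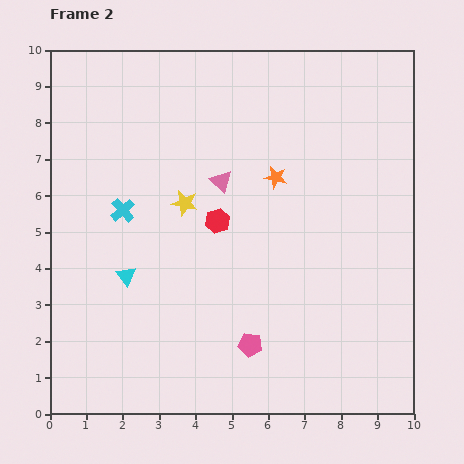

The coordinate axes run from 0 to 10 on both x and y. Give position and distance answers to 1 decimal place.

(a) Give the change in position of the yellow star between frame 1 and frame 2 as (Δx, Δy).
(2.9, -2.6)

The yellow star was at (0.8, 8.4) in frame 1 and (3.7, 5.8) in frame 2.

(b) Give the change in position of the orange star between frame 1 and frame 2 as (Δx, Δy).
(3.6, -0.4)

The orange star was at (2.6, 6.9) in frame 1 and (6.2, 6.5) in frame 2.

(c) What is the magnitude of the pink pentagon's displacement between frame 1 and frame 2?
3.8

The pink pentagon moved from (9.2, 2.8) to (5.5, 1.9), a distance of √(3.7² + 0.9²) ≈ 3.8.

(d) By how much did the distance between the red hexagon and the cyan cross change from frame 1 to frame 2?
+1.2

Distance in frame 1: 1.4. Distance in frame 2: 2.6.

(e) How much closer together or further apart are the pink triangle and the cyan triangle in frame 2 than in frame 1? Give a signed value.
+1.0

Distance in frame 1: 2.7. Distance in frame 2: 3.7.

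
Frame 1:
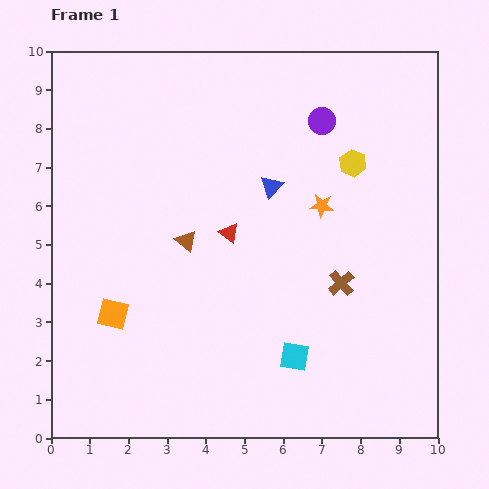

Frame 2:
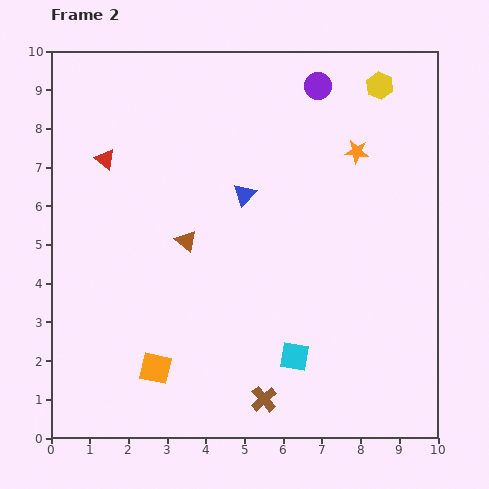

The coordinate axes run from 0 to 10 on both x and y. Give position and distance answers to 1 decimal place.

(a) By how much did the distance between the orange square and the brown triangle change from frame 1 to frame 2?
+0.7

Distance in frame 1: 2.7. Distance in frame 2: 3.4.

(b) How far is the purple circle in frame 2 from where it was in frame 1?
0.9

The purple circle moved from (7.0, 8.2) to (6.9, 9.1), a distance of √(0.1² + 0.9²) ≈ 0.9.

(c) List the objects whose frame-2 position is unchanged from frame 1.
the cyan square, the brown triangle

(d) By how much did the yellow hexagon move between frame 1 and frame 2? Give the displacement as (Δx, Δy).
(0.7, 2.0)

The yellow hexagon was at (7.8, 7.1) in frame 1 and (8.5, 9.1) in frame 2.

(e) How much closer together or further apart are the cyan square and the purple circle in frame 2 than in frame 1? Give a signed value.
+0.9

Distance in frame 1: 6.1. Distance in frame 2: 7.0.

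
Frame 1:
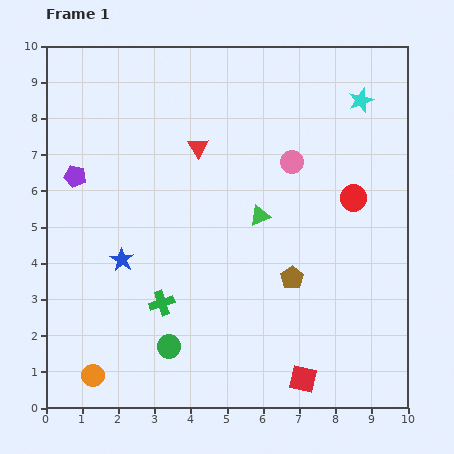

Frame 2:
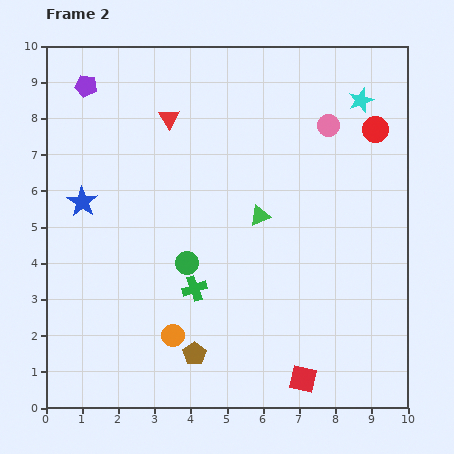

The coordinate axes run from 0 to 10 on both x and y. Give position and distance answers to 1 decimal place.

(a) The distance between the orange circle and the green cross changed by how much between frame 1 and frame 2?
-1.4

Distance in frame 1: 2.8. Distance in frame 2: 1.4.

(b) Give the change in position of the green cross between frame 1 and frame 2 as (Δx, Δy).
(0.9, 0.4)

The green cross was at (3.2, 2.9) in frame 1 and (4.1, 3.3) in frame 2.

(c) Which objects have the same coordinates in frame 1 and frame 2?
the cyan star, the green triangle, the red square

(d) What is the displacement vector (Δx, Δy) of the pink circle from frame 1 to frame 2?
(1.0, 1.0)

The pink circle was at (6.8, 6.8) in frame 1 and (7.8, 7.8) in frame 2.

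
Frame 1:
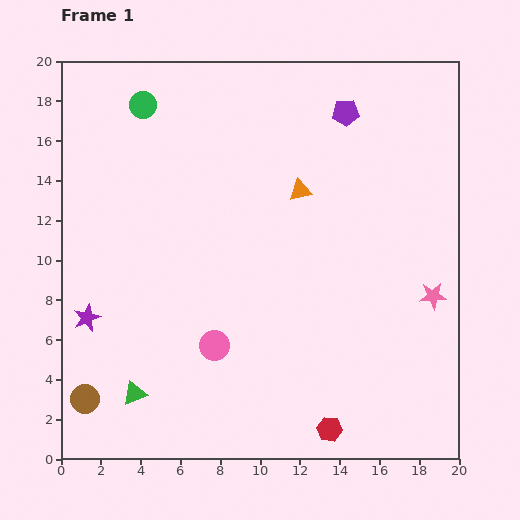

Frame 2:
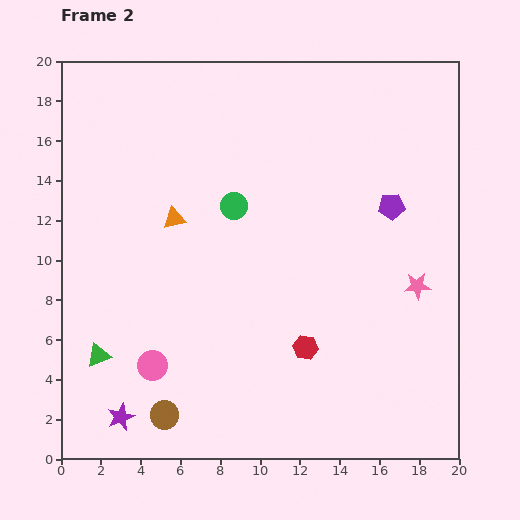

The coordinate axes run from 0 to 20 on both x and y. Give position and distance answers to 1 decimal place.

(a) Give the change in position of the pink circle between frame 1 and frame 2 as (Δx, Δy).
(-3.1, -1.0)

The pink circle was at (7.7, 5.7) in frame 1 and (4.6, 4.7) in frame 2.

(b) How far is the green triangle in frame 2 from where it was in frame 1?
2.6

The green triangle moved from (3.7, 3.3) to (1.9, 5.2), a distance of √(1.8² + 1.9²) ≈ 2.6.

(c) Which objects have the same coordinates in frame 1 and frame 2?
none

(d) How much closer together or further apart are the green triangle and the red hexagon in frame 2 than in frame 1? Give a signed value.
+0.4

Distance in frame 1: 10.0. Distance in frame 2: 10.4.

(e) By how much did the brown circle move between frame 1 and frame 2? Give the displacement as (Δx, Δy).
(4.0, -0.8)

The brown circle was at (1.2, 3.0) in frame 1 and (5.2, 2.2) in frame 2.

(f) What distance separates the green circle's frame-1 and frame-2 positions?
6.9

The green circle moved from (4.1, 17.8) to (8.7, 12.7), a distance of √(4.6² + 5.1²) ≈ 6.9.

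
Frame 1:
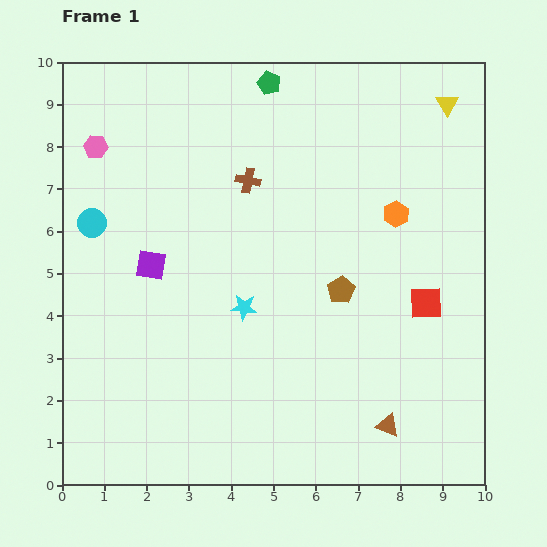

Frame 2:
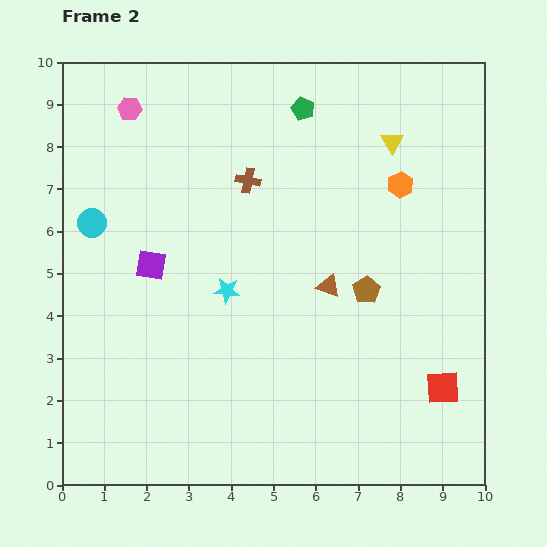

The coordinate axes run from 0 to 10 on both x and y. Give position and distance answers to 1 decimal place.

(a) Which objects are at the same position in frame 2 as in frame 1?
the cyan circle, the brown cross, the purple square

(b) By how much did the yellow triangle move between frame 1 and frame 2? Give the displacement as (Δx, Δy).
(-1.3, -0.9)

The yellow triangle was at (9.1, 9.0) in frame 1 and (7.8, 8.1) in frame 2.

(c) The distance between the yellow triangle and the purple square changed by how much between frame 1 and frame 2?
-1.6

Distance in frame 1: 8.0. Distance in frame 2: 6.4.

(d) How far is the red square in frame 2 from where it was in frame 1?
2.0

The red square moved from (8.6, 4.3) to (9.0, 2.3), a distance of √(0.4² + 2.0²) ≈ 2.0.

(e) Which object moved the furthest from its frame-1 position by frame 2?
the brown triangle

(moved 3.6; next 2.0)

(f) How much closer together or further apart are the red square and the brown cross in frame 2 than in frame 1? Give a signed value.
+1.6

Distance in frame 1: 5.1. Distance in frame 2: 6.7.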